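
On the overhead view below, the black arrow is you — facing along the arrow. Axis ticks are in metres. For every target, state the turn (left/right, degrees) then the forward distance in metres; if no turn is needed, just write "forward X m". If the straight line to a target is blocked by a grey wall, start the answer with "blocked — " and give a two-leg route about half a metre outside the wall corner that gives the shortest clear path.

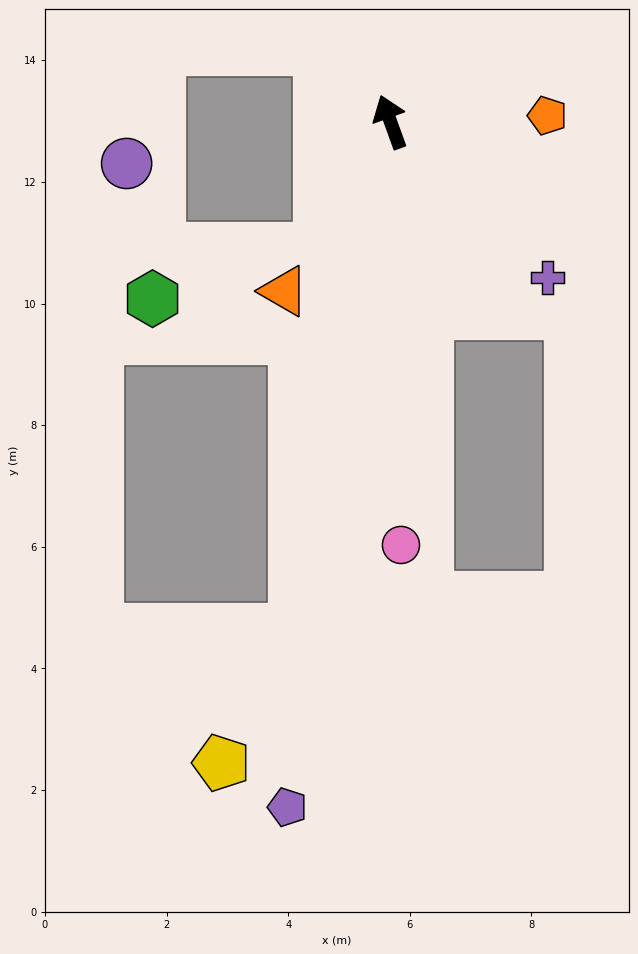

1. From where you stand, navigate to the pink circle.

turn left 161°, forward 7.0 m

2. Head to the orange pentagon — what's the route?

turn right 108°, forward 2.6 m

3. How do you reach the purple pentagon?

turn left 151°, forward 11.4 m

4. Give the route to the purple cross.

turn right 155°, forward 3.6 m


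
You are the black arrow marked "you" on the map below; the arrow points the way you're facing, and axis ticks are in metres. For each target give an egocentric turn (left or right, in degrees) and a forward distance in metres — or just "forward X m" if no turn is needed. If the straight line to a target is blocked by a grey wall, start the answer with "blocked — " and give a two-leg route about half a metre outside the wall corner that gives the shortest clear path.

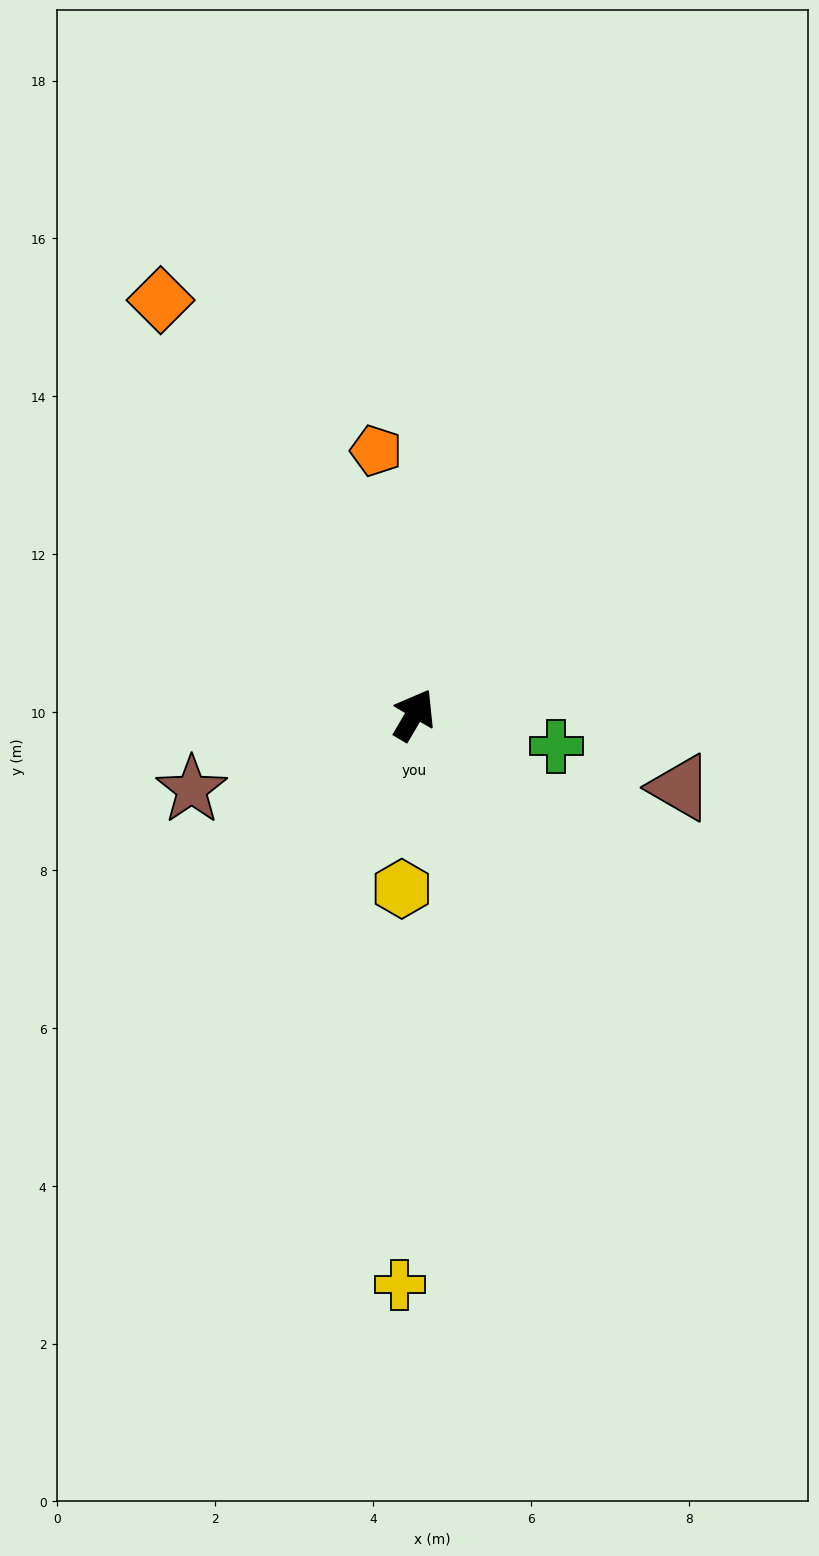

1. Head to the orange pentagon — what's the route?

turn left 39°, forward 3.4 m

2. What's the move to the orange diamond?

turn left 62°, forward 6.2 m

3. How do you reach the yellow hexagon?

turn right 154°, forward 2.2 m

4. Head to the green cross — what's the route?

turn right 72°, forward 1.8 m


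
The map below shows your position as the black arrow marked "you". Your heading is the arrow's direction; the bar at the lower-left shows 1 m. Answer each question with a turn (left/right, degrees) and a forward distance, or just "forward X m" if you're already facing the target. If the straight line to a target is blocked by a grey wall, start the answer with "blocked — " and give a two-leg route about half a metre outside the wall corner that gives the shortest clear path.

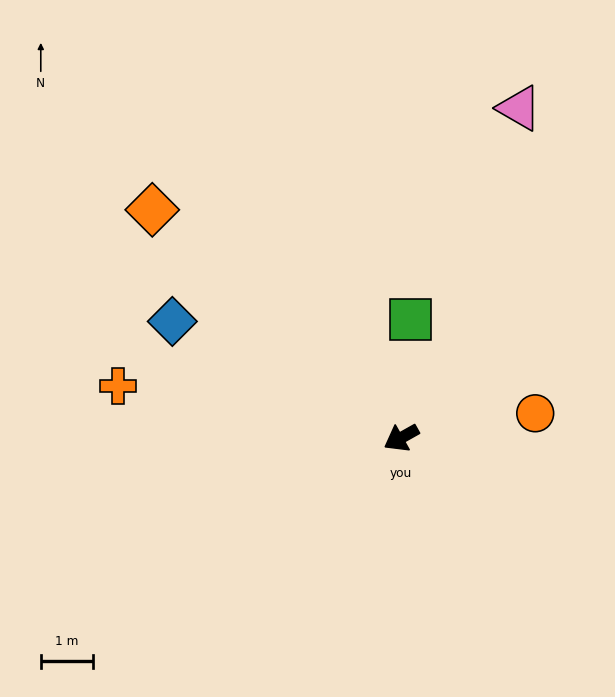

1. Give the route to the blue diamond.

turn right 56°, forward 5.0 m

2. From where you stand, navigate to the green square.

turn right 124°, forward 2.3 m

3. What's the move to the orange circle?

turn left 161°, forward 2.6 m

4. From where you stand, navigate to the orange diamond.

turn right 72°, forward 6.5 m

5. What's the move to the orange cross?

turn right 40°, forward 5.6 m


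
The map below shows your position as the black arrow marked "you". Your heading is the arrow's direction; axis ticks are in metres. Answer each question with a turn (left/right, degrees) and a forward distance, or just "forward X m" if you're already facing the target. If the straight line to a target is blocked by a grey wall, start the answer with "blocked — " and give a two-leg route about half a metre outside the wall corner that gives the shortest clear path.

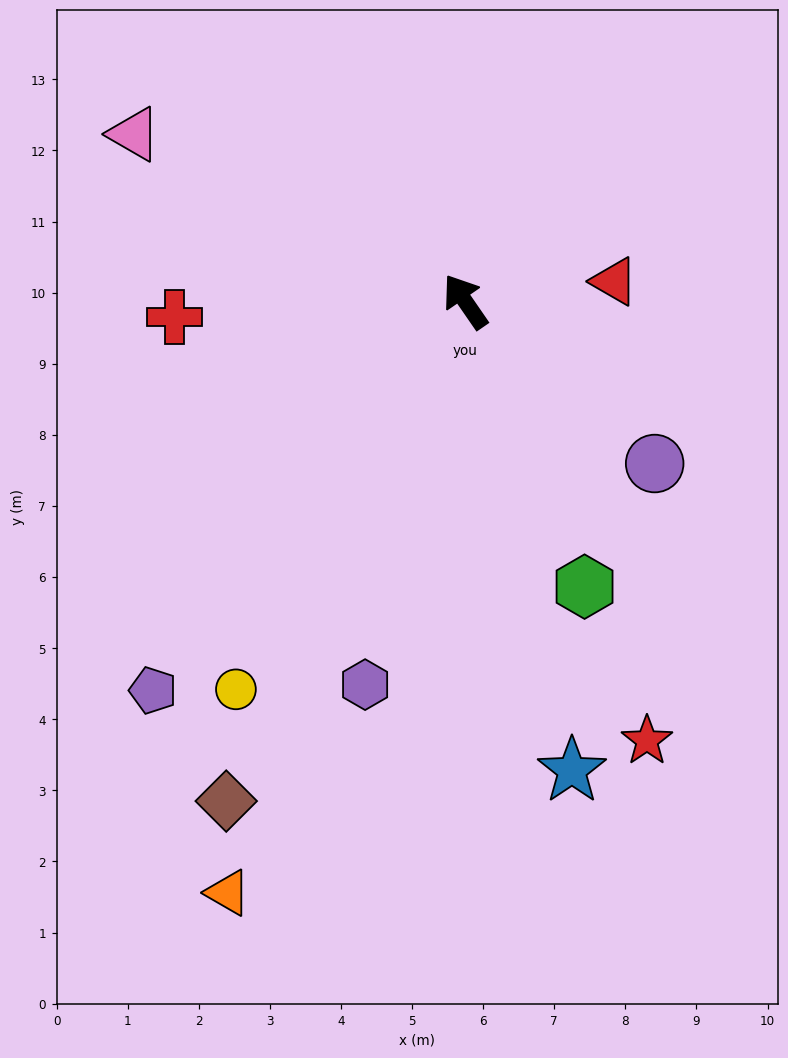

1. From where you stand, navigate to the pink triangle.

turn left 29°, forward 5.2 m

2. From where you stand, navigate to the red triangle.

turn right 117°, forward 2.1 m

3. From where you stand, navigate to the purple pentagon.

turn left 107°, forward 7.0 m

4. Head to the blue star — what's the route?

turn left 158°, forward 6.8 m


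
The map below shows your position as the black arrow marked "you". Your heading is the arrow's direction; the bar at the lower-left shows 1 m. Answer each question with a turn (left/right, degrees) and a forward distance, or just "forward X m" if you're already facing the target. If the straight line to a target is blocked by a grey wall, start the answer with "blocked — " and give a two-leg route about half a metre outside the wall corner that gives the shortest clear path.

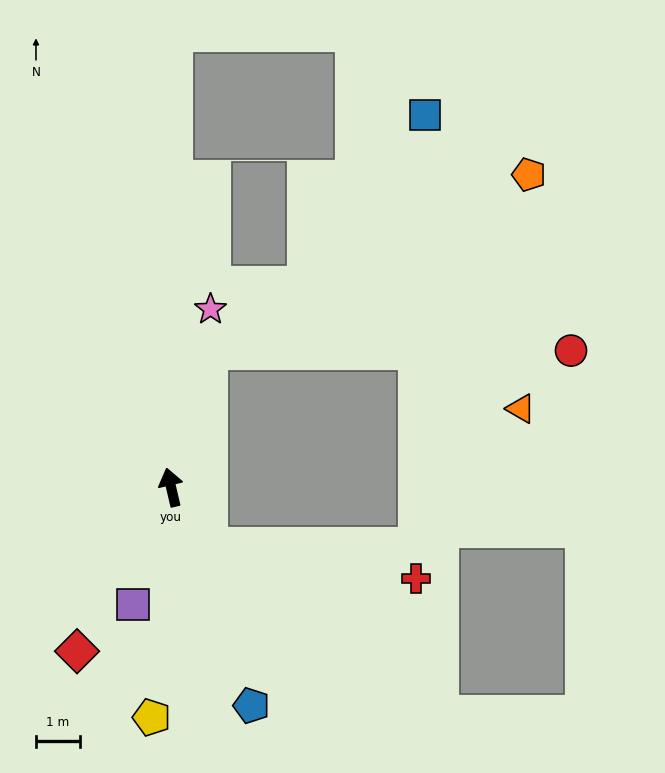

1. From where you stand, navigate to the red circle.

blocked — turn right 29°, forward 3.2 m, then turn right 74°, forward 8.2 m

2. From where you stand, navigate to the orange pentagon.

blocked — turn right 29°, forward 3.2 m, then turn right 45°, forward 8.3 m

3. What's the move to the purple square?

turn left 149°, forward 2.8 m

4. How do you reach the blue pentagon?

turn right 173°, forward 5.3 m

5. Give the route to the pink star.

turn right 26°, forward 4.1 m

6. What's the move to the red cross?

blocked — turn right 160°, forward 1.6 m, then turn left 48°, forward 4.7 m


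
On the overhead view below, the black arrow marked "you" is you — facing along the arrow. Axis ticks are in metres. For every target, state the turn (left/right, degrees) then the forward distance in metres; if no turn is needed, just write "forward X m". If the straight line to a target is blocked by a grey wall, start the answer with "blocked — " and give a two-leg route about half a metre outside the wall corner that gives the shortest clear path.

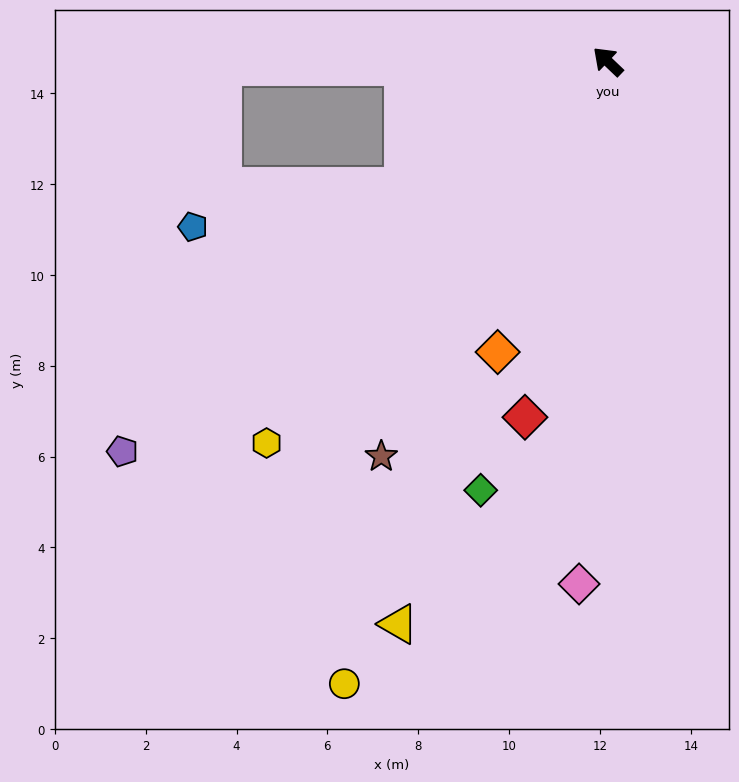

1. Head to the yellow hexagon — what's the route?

turn left 92°, forward 11.3 m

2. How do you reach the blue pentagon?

blocked — turn left 75°, forward 5.3 m, then turn right 20°, forward 4.7 m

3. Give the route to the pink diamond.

turn left 130°, forward 11.5 m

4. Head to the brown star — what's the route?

turn left 104°, forward 10.0 m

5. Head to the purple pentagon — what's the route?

turn left 82°, forward 13.7 m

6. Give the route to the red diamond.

turn left 121°, forward 8.0 m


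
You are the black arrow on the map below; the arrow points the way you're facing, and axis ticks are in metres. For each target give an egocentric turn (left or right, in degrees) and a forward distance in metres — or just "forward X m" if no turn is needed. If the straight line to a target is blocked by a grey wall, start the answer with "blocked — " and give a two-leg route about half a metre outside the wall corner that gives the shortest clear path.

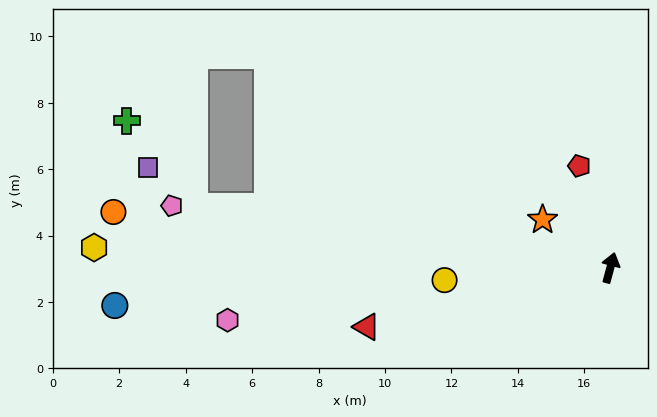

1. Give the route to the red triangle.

turn left 119°, forward 7.5 m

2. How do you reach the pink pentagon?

turn left 97°, forward 13.3 m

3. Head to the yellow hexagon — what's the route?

turn left 103°, forward 15.6 m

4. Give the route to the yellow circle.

turn left 109°, forward 5.0 m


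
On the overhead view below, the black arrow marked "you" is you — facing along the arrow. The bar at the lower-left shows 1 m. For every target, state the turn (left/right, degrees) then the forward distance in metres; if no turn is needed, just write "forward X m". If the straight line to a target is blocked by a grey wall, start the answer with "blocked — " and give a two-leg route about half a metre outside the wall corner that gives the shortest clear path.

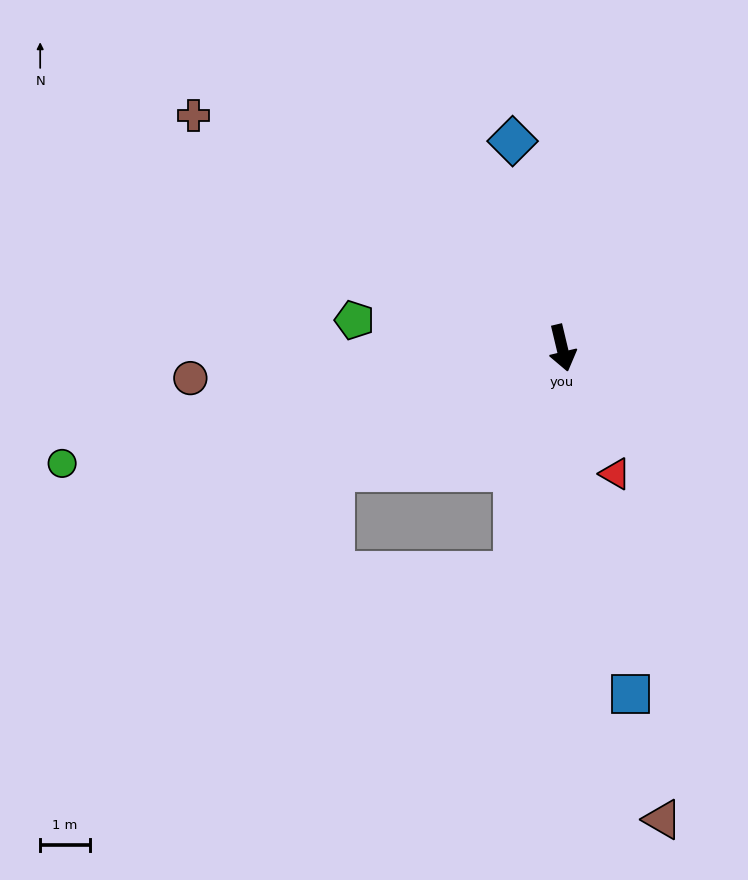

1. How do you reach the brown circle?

turn right 99°, forward 7.5 m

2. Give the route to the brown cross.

turn right 136°, forward 8.8 m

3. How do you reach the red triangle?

turn left 9°, forward 2.8 m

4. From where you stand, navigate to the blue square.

turn right 2°, forward 7.1 m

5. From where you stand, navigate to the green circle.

turn right 90°, forward 10.4 m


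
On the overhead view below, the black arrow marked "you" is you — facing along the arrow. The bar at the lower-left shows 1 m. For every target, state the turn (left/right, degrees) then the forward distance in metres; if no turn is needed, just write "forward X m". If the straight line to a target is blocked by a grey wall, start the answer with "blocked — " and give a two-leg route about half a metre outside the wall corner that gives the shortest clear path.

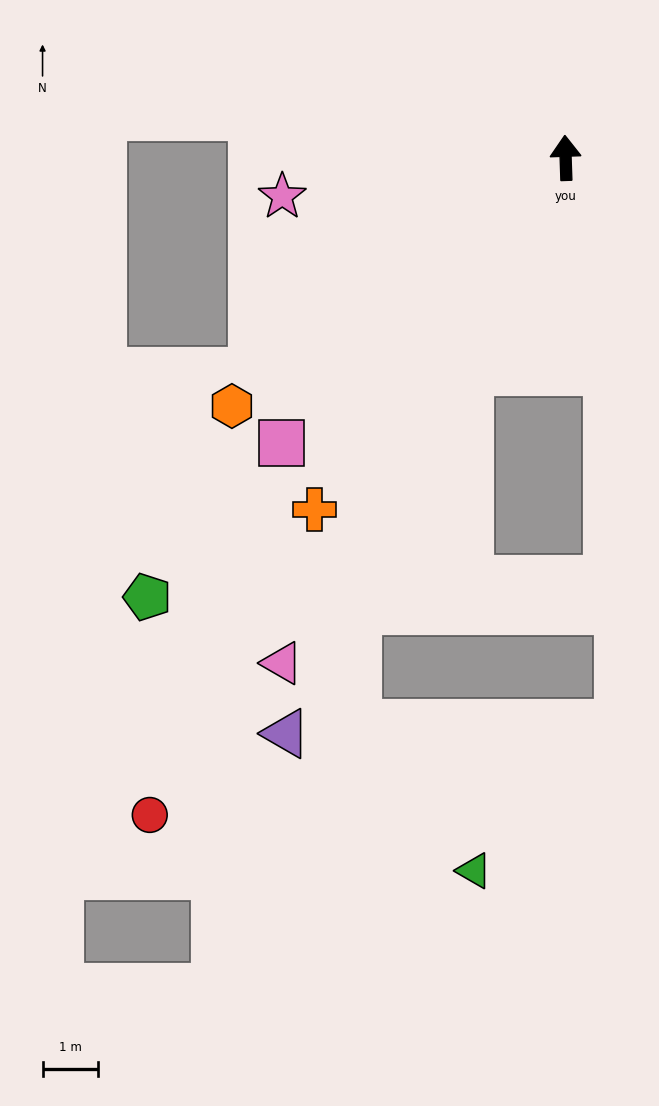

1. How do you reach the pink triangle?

turn left 149°, forward 10.5 m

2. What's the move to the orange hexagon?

turn left 125°, forward 7.6 m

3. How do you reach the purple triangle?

turn left 152°, forward 11.6 m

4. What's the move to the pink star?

turn left 96°, forward 5.2 m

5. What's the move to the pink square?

turn left 133°, forward 7.3 m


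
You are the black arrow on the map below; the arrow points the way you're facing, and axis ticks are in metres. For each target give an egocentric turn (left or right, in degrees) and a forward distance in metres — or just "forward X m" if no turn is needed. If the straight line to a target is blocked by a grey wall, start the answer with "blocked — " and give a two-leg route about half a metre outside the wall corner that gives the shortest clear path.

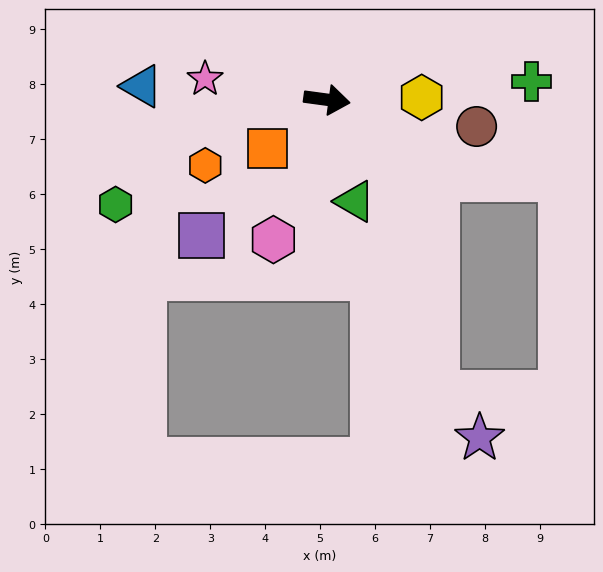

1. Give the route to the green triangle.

turn right 67°, forward 1.9 m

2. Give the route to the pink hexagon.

turn right 103°, forward 2.7 m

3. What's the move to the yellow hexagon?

turn left 9°, forward 1.7 m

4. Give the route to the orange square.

turn right 133°, forward 1.4 m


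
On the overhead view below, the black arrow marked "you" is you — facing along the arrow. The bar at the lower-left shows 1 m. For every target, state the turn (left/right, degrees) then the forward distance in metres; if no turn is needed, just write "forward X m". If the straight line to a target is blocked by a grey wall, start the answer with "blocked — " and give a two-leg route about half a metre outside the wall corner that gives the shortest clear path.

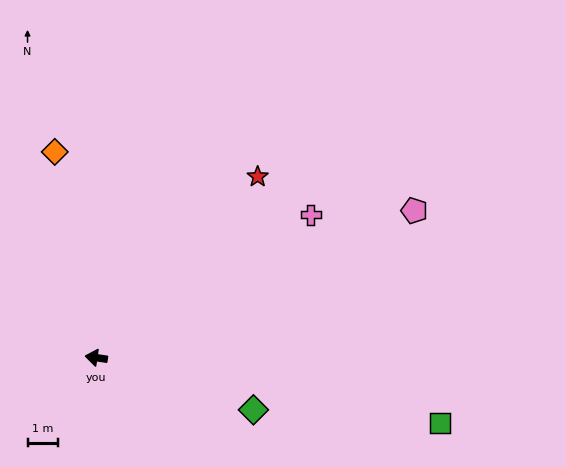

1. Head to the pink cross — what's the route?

turn right 138°, forward 8.3 m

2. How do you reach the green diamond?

turn left 170°, forward 5.3 m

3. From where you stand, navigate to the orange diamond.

turn right 70°, forward 6.8 m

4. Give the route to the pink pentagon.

turn right 147°, forward 11.3 m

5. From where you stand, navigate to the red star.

turn right 123°, forward 7.8 m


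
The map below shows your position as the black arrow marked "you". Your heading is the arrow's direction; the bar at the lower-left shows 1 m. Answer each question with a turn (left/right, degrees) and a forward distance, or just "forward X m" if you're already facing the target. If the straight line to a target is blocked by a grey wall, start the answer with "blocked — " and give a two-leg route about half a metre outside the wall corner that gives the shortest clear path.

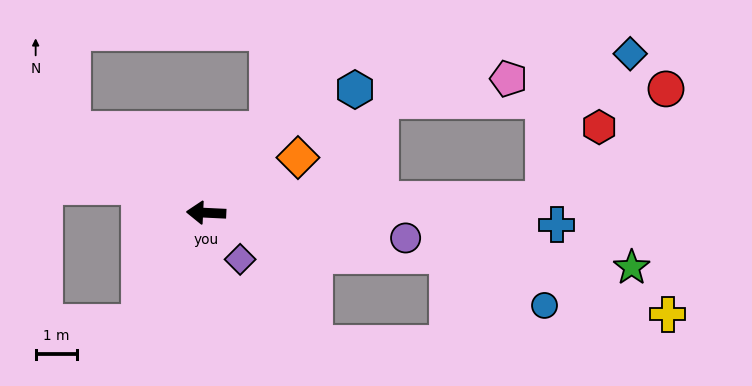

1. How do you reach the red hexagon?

blocked — turn right 175°, forward 8.1 m, then turn left 49°, forward 2.2 m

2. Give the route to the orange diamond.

turn right 146°, forward 2.6 m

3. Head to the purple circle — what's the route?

turn left 176°, forward 4.9 m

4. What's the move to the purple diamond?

turn left 129°, forward 1.4 m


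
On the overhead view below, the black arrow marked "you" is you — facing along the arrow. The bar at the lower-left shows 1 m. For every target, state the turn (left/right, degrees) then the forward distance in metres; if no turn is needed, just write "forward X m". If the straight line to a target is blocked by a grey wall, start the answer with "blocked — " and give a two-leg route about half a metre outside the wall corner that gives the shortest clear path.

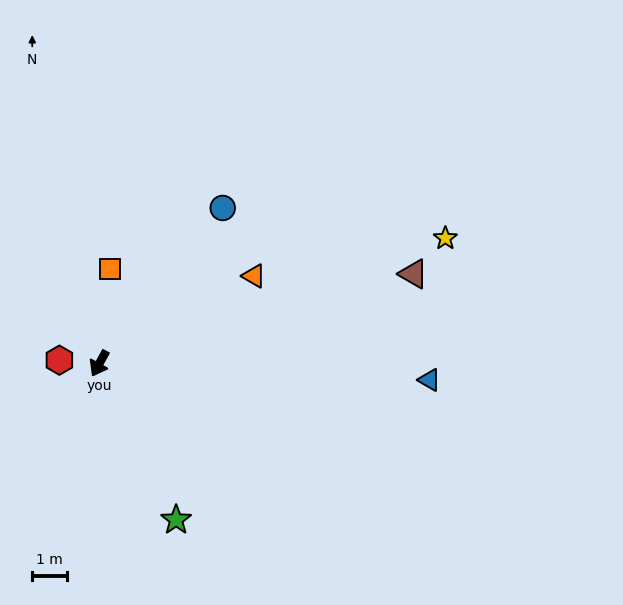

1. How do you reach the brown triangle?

turn left 135°, forward 9.3 m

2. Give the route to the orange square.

turn right 158°, forward 2.7 m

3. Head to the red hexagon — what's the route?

turn right 66°, forward 1.1 m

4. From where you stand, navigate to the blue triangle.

turn left 116°, forward 9.4 m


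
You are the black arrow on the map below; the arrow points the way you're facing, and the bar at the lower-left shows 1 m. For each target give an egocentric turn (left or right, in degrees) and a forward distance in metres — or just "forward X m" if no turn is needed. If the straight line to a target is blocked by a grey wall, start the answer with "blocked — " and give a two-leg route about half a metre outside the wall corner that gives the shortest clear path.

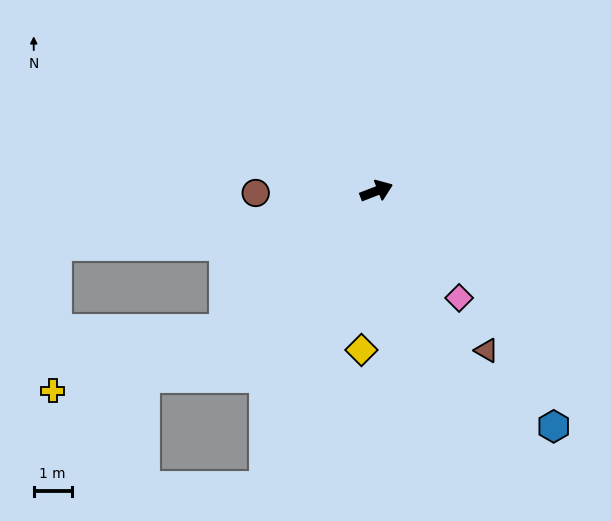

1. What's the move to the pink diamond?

turn right 73°, forward 3.6 m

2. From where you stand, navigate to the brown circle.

turn left 160°, forward 3.2 m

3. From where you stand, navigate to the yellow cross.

blocked — turn right 158°, forward 5.4 m, then turn right 24°, forward 4.8 m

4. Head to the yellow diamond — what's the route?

turn right 117°, forward 4.2 m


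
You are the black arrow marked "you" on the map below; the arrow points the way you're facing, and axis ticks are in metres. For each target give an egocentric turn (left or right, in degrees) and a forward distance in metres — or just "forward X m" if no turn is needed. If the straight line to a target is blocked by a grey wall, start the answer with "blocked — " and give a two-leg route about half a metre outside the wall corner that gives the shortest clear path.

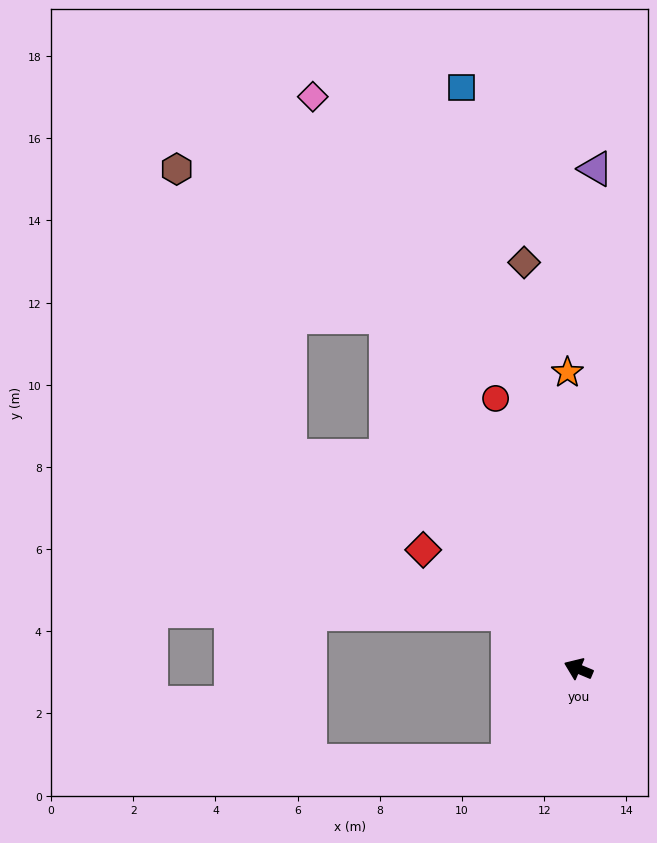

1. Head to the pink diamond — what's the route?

turn right 42°, forward 15.4 m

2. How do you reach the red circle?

turn right 50°, forward 6.9 m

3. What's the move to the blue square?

turn right 56°, forward 14.4 m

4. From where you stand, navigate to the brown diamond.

turn right 60°, forward 10.0 m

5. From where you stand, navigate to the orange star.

turn right 65°, forward 7.2 m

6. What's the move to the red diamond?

turn right 15°, forward 4.8 m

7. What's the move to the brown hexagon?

blocked — turn right 39°, forward 9.8 m, then turn left 27°, forward 6.2 m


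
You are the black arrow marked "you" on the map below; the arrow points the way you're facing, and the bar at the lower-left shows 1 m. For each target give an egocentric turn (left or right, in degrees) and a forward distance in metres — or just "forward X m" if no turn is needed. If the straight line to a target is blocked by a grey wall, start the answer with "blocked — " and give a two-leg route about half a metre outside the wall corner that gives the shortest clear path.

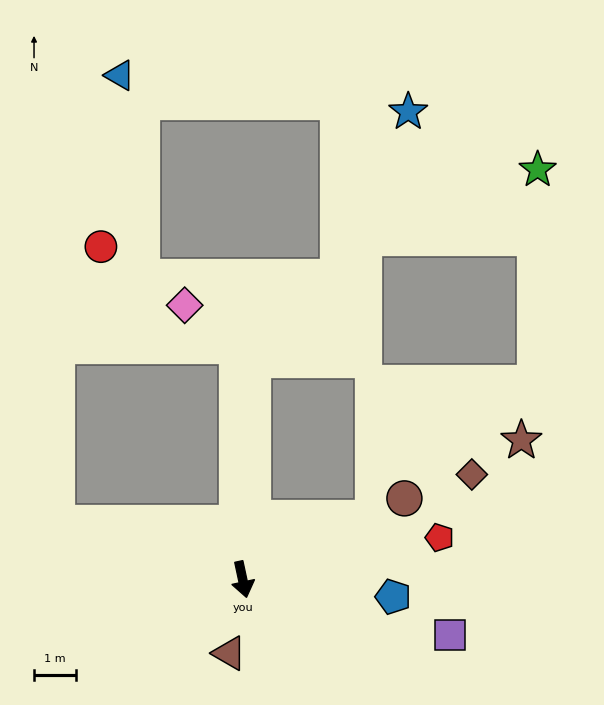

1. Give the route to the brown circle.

turn left 104°, forward 4.3 m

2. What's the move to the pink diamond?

blocked — turn left 169°, forward 5.6 m, then turn left 51°, forward 1.6 m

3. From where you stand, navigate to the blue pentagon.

turn left 71°, forward 3.6 m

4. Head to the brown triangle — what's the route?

turn right 22°, forward 1.8 m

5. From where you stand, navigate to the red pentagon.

turn left 90°, forward 4.8 m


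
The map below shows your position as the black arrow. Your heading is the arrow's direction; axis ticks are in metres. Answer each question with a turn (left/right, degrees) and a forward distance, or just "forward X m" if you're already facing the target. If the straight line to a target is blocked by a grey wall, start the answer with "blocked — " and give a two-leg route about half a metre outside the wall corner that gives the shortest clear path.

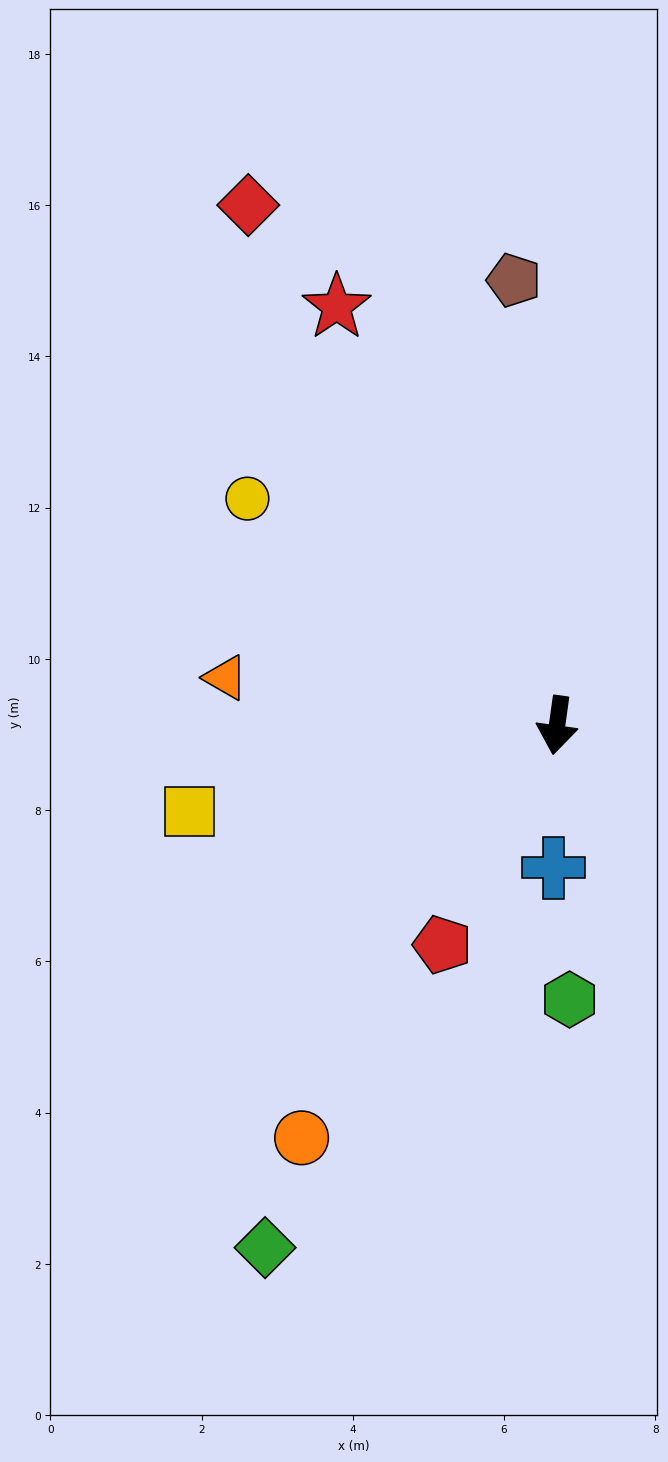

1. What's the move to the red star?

turn right 144°, forward 6.3 m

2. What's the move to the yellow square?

turn right 69°, forward 5.0 m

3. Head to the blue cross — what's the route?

turn left 6°, forward 1.9 m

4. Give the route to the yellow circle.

turn right 118°, forward 5.1 m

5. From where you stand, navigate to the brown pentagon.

turn right 167°, forward 5.9 m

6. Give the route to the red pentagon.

turn right 20°, forward 3.3 m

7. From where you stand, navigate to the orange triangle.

turn right 90°, forward 4.4 m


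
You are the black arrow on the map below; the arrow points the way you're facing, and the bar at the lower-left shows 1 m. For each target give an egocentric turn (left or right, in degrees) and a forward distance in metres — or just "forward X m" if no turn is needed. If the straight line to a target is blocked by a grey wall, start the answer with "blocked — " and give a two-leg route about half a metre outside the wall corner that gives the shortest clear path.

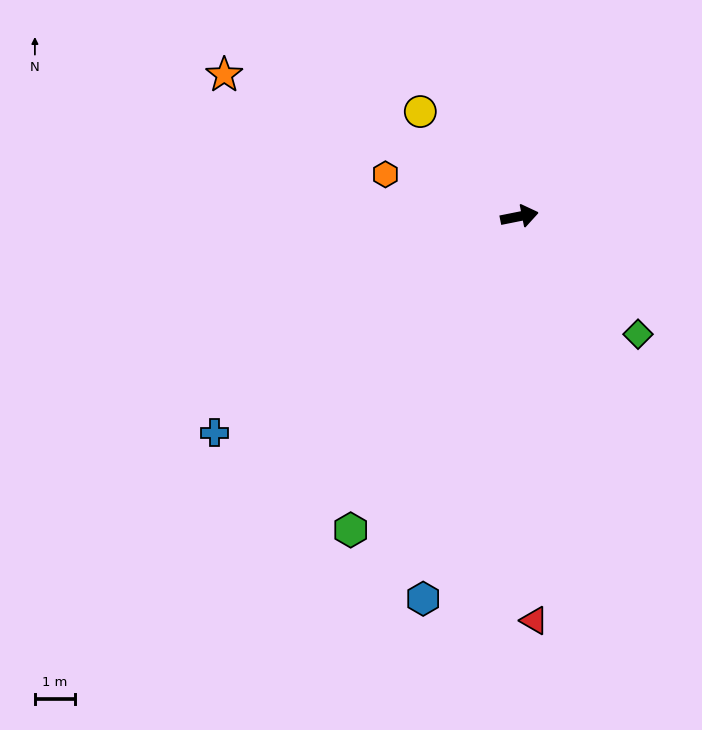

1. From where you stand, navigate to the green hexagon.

turn right 130°, forward 8.8 m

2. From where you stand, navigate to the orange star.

turn left 143°, forward 8.1 m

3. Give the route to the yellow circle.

turn left 122°, forward 3.6 m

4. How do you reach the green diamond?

turn right 56°, forward 4.1 m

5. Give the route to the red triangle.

turn right 99°, forward 10.0 m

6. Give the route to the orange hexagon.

turn left 151°, forward 3.5 m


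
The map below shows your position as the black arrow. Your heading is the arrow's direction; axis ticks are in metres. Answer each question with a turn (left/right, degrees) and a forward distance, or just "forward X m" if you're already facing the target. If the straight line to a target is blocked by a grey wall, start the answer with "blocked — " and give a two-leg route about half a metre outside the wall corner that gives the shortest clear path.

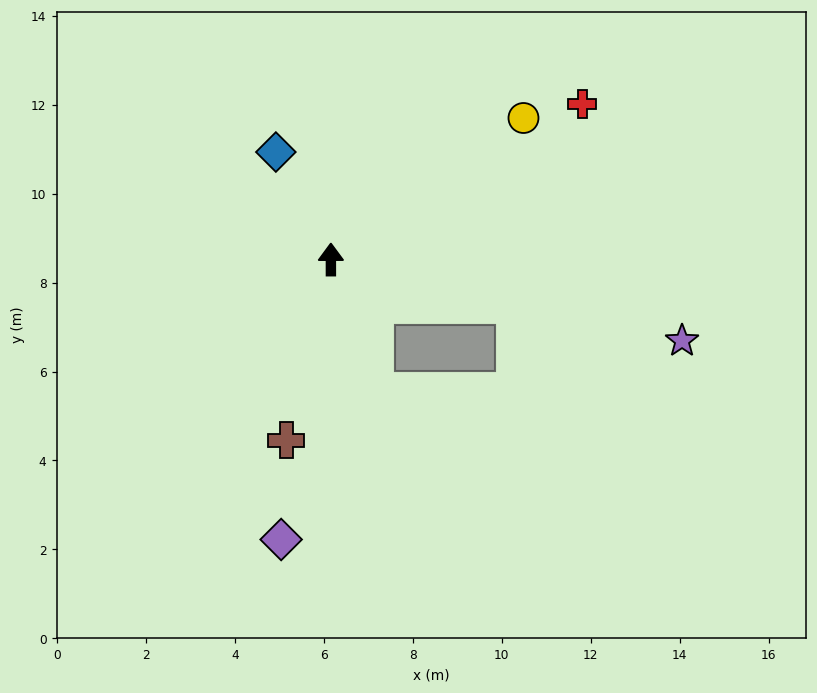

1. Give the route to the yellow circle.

turn right 54°, forward 5.4 m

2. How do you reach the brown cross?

turn left 166°, forward 4.2 m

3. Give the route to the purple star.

turn right 103°, forward 8.1 m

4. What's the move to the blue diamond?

turn left 27°, forward 2.7 m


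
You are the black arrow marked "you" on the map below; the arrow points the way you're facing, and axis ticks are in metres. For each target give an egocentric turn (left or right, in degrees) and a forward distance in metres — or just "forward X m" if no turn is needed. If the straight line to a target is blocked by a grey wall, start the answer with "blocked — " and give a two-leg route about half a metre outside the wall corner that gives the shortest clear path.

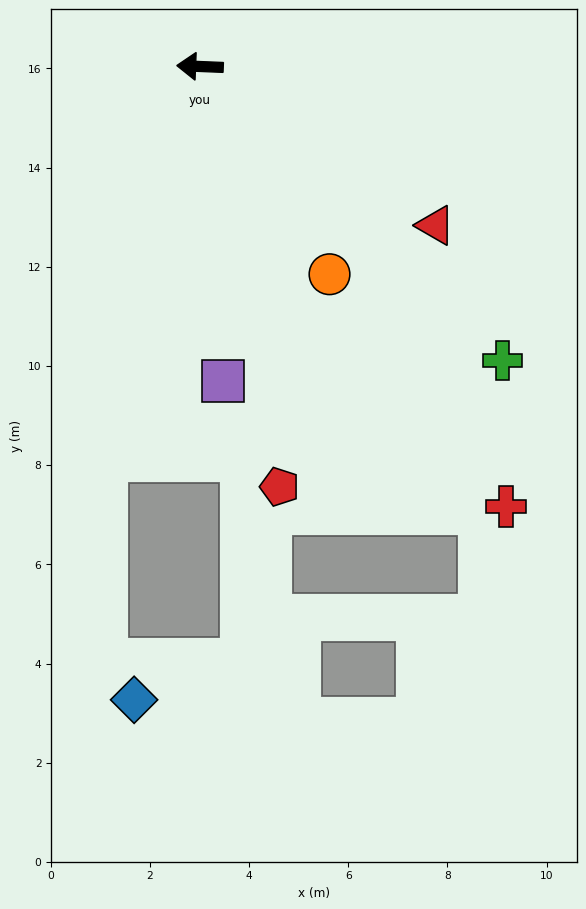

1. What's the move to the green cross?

turn left 138°, forward 8.5 m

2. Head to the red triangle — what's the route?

turn left 148°, forward 5.7 m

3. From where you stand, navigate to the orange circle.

turn left 124°, forward 4.9 m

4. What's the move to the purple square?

turn left 97°, forward 6.4 m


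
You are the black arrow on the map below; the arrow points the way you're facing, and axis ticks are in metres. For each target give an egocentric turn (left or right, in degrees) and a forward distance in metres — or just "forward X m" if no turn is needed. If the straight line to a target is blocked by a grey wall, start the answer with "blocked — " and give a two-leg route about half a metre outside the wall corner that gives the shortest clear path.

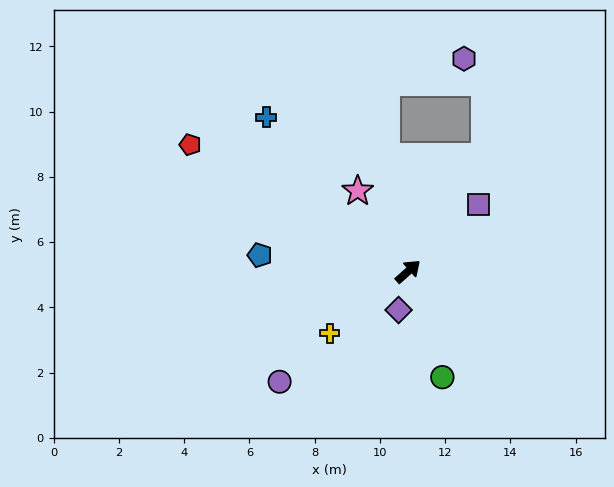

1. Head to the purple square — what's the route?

forward 3.0 m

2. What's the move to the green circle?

turn right 114°, forward 3.4 m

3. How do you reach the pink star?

turn left 80°, forward 2.9 m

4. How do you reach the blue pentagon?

turn left 132°, forward 4.6 m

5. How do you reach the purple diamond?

turn right 145°, forward 1.2 m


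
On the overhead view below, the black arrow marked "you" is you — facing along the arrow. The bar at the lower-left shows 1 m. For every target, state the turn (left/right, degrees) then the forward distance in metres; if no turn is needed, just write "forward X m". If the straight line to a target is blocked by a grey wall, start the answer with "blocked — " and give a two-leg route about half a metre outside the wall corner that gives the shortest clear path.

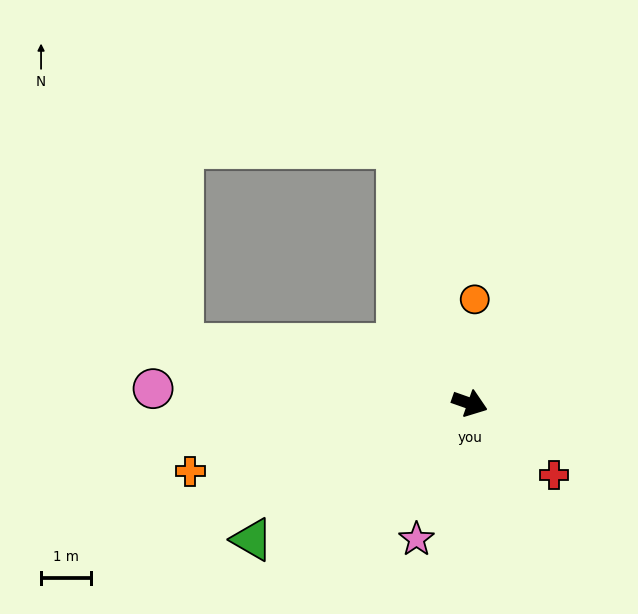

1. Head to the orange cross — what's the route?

turn right 147°, forward 5.7 m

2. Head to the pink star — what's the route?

turn right 92°, forward 2.9 m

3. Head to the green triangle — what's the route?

turn right 129°, forward 5.1 m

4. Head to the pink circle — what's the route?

turn right 163°, forward 6.3 m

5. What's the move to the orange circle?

turn left 107°, forward 2.1 m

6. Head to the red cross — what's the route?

turn right 21°, forward 2.2 m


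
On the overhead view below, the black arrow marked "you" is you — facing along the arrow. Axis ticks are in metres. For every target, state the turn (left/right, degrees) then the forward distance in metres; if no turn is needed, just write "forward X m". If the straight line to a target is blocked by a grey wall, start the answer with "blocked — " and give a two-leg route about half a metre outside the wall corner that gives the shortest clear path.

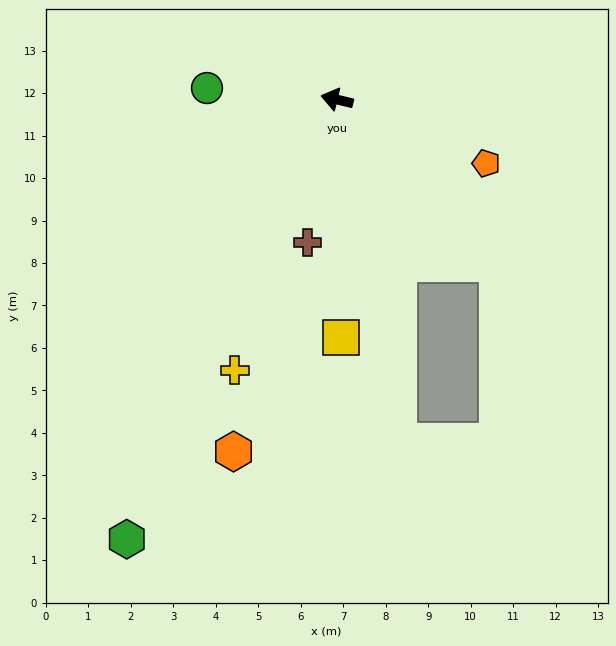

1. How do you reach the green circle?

turn left 8°, forward 3.1 m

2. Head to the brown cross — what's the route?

turn left 92°, forward 3.4 m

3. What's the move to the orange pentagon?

turn left 170°, forward 3.8 m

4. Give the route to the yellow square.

turn left 104°, forward 5.6 m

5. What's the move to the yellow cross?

turn left 83°, forward 6.8 m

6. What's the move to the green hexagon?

turn left 78°, forward 11.5 m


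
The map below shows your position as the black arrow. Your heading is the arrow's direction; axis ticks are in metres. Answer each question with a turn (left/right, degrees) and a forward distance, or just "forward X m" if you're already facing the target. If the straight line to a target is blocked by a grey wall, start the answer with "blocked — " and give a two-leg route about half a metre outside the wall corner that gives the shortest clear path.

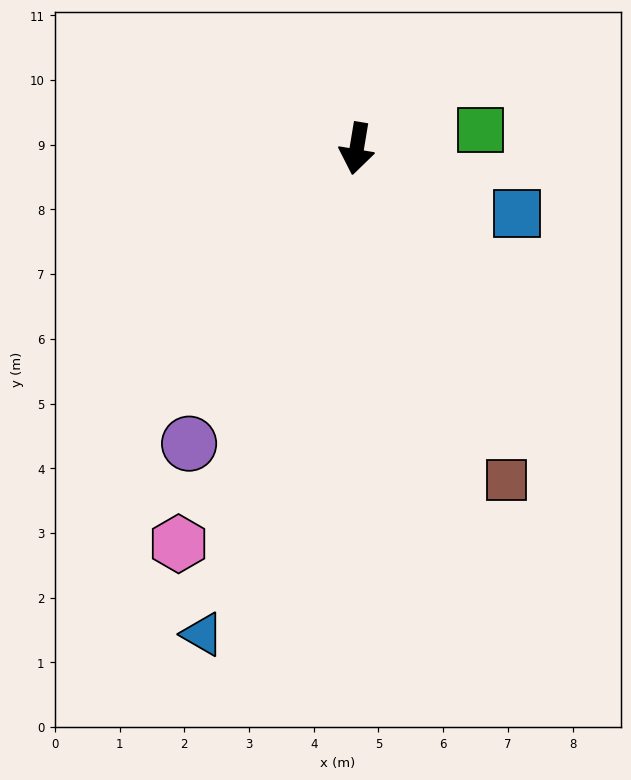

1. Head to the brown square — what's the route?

turn left 34°, forward 5.6 m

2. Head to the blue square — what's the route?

turn left 77°, forward 2.7 m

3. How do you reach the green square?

turn left 108°, forward 1.9 m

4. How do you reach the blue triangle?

turn right 8°, forward 7.9 m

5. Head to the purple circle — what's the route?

turn right 20°, forward 5.2 m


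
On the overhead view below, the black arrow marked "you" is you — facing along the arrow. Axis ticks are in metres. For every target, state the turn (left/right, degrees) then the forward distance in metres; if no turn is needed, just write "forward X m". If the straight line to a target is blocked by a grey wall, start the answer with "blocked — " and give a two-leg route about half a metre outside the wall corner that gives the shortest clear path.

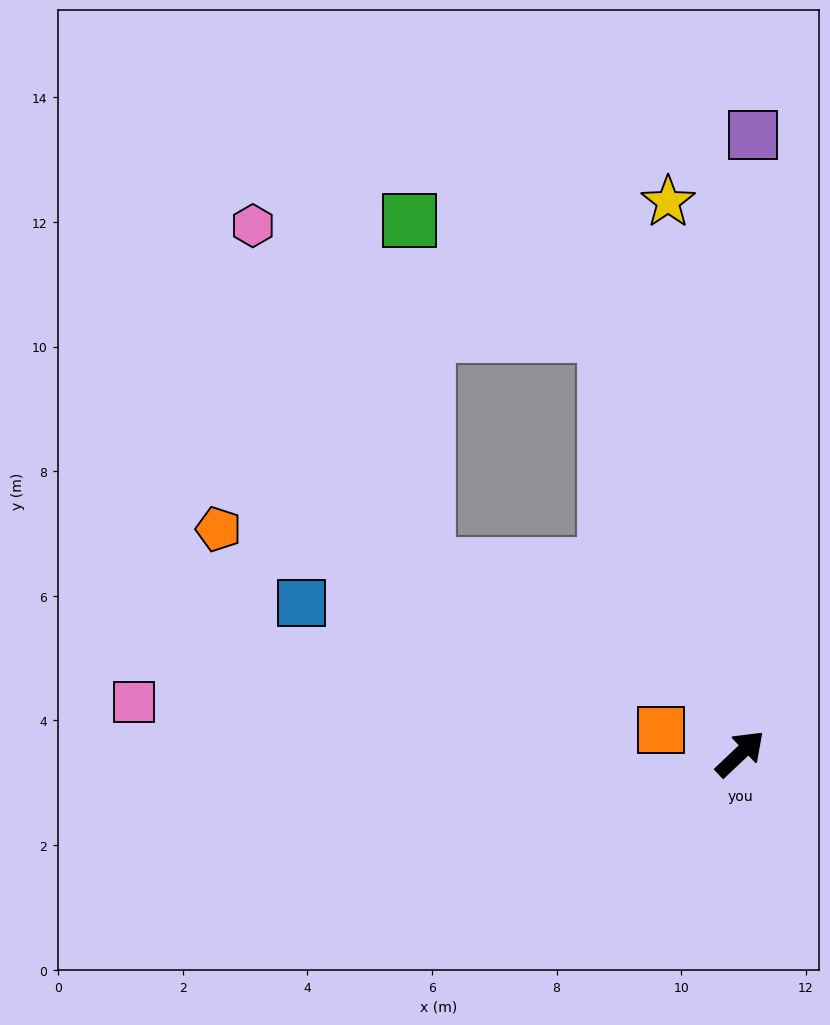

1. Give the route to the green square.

blocked — turn left 65°, forward 7.0 m, then turn left 41°, forward 3.6 m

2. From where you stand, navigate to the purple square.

turn left 45°, forward 9.9 m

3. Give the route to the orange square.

turn left 120°, forward 1.3 m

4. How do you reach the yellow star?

turn left 54°, forward 8.9 m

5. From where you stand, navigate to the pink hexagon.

blocked — turn left 65°, forward 7.0 m, then turn left 54°, forward 5.9 m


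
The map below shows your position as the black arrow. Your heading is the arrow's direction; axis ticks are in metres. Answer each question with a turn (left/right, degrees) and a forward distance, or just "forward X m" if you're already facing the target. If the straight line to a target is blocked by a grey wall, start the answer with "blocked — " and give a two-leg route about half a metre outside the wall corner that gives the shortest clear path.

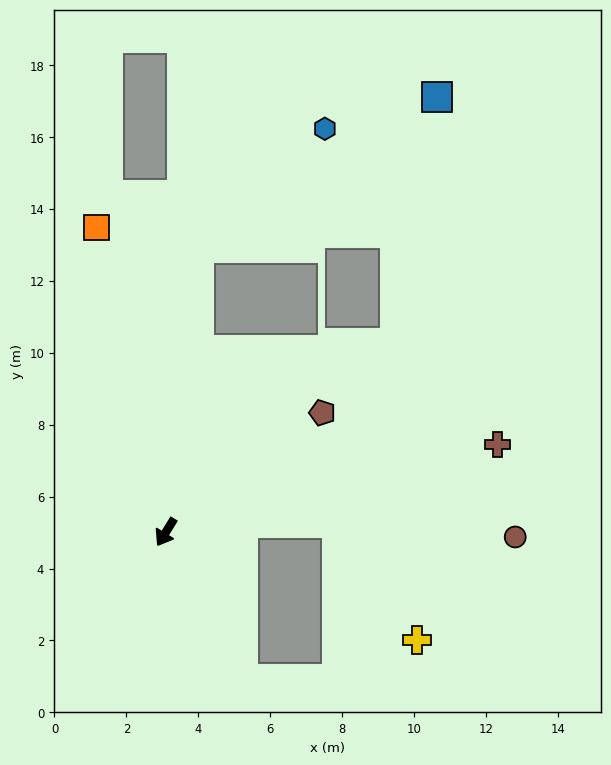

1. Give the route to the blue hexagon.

blocked — turn right 155°, forward 8.0 m, then turn right 40°, forward 4.8 m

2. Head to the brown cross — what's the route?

turn left 136°, forward 9.5 m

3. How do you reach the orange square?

turn right 136°, forward 8.7 m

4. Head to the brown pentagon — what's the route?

turn left 159°, forward 5.5 m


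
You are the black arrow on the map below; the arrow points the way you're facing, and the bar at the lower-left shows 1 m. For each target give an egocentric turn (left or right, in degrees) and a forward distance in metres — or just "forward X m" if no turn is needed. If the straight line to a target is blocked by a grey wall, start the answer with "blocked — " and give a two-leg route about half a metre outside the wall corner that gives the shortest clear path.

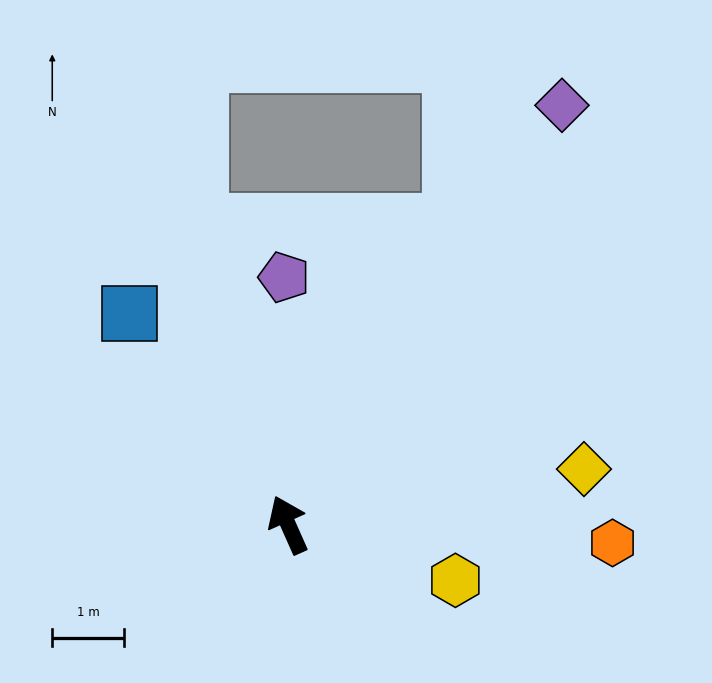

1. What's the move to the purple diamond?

turn right 57°, forward 7.0 m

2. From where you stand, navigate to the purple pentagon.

turn right 23°, forward 3.5 m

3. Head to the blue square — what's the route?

turn left 13°, forward 3.7 m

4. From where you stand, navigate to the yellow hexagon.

turn right 132°, forward 2.5 m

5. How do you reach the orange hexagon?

turn right 117°, forward 4.6 m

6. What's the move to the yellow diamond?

turn right 103°, forward 4.2 m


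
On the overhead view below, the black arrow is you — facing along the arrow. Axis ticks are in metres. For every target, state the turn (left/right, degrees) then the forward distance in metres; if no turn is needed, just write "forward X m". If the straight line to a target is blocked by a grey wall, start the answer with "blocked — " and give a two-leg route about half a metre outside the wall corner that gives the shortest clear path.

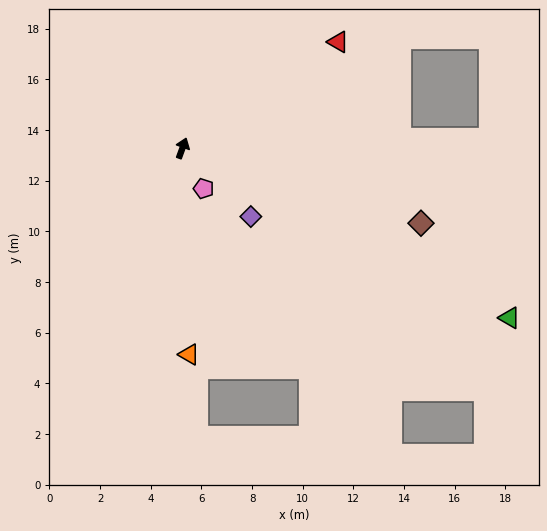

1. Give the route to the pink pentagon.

turn right 132°, forward 1.8 m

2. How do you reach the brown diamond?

turn right 87°, forward 9.9 m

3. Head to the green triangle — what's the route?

turn right 97°, forward 14.5 m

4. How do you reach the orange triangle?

turn right 158°, forward 8.1 m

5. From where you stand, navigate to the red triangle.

turn right 36°, forward 7.4 m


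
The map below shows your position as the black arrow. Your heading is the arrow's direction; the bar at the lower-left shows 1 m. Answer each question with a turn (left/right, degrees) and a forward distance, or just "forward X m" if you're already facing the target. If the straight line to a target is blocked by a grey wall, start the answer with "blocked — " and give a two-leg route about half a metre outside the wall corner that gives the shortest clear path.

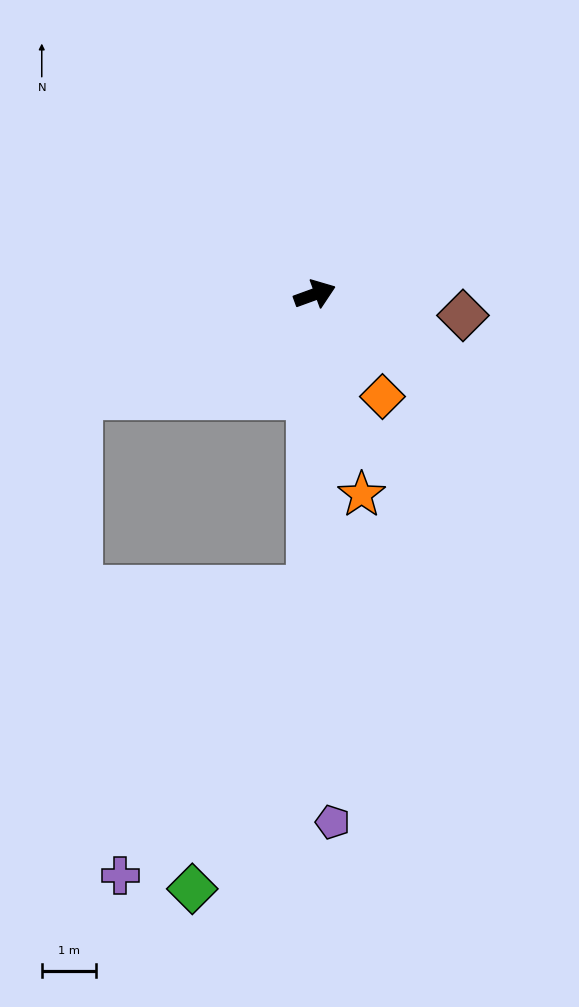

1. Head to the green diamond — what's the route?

blocked — turn right 111°, forward 5.4 m, then turn right 20°, forward 5.9 m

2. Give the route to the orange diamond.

turn right 77°, forward 2.3 m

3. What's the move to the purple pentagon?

turn right 108°, forward 9.7 m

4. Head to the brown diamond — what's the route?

turn right 28°, forward 2.8 m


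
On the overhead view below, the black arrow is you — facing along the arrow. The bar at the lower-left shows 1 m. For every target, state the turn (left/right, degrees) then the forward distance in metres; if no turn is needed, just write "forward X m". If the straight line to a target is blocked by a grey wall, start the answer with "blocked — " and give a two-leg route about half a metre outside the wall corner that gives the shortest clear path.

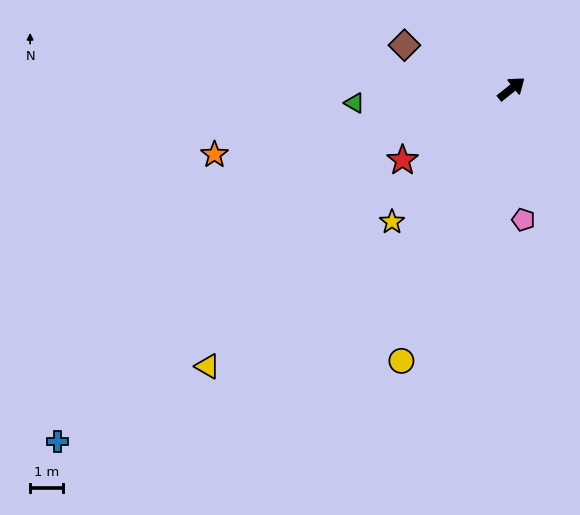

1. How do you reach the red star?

turn left 175°, forward 4.0 m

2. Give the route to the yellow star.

turn right 170°, forward 5.4 m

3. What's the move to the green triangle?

turn left 147°, forward 4.8 m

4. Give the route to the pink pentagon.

turn right 123°, forward 4.0 m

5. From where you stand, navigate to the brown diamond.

turn left 119°, forward 3.5 m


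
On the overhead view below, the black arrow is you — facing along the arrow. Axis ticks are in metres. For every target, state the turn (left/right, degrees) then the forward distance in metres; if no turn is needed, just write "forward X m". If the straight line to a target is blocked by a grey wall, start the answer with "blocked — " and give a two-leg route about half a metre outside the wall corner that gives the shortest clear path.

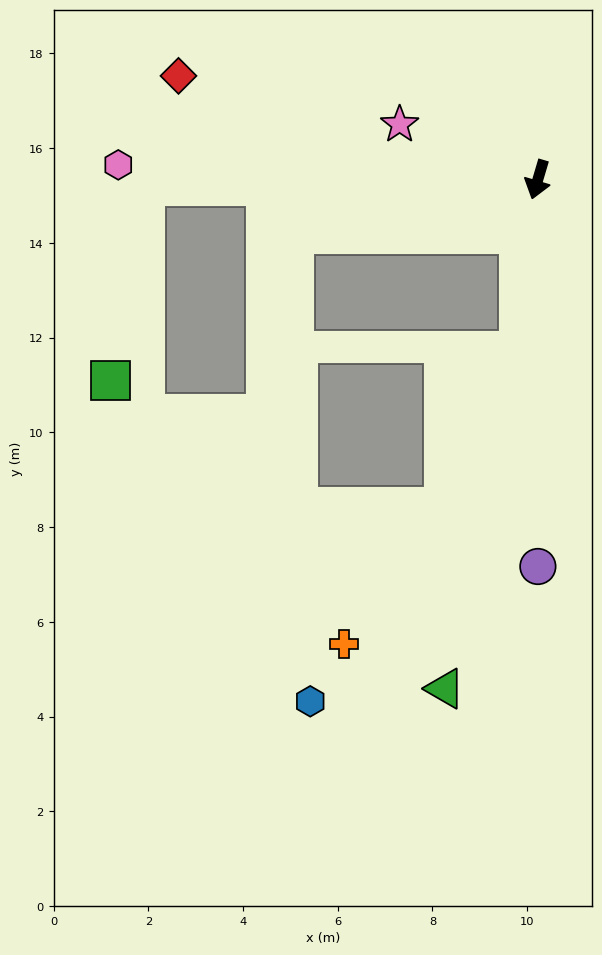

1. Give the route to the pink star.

turn right 95°, forward 3.1 m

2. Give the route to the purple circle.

turn left 17°, forward 8.2 m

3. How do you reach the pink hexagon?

turn right 76°, forward 8.9 m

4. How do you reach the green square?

blocked — turn right 73°, forward 8.3 m, then turn left 80°, forward 4.2 m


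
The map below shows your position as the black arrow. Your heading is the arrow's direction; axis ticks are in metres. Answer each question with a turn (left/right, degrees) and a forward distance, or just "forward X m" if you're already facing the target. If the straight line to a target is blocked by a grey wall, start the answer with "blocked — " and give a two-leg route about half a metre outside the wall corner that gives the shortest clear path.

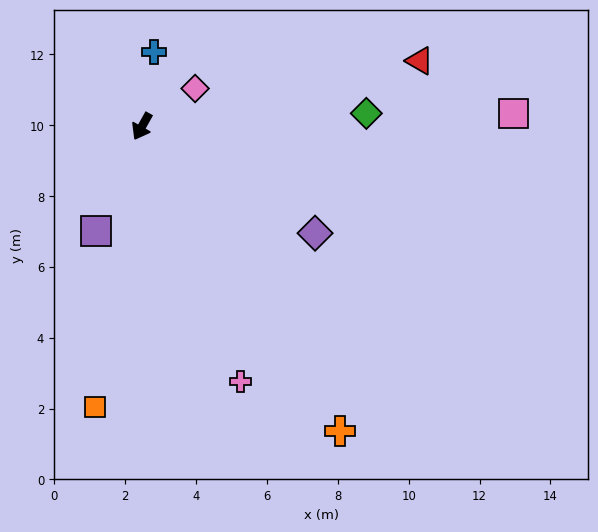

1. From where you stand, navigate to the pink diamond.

turn left 155°, forward 1.8 m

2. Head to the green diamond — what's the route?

turn left 123°, forward 6.3 m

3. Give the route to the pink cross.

turn left 50°, forward 7.7 m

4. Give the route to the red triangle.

turn left 133°, forward 8.1 m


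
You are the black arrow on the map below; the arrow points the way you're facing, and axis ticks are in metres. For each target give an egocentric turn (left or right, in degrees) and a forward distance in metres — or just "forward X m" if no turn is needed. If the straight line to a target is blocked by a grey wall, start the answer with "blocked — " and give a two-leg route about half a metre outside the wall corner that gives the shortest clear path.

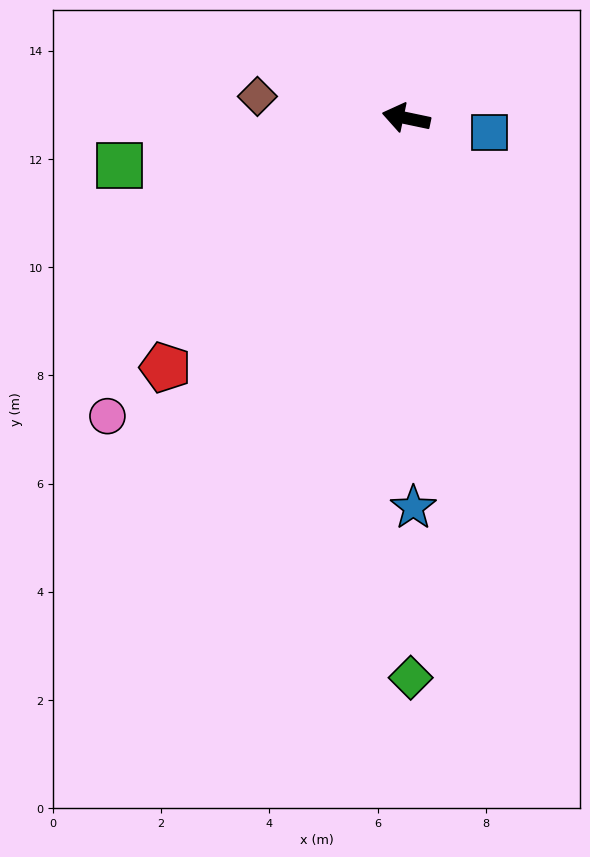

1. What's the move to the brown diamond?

turn left 4°, forward 2.8 m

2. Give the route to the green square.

turn left 21°, forward 5.4 m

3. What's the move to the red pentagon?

turn left 58°, forward 6.4 m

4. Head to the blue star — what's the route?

turn left 103°, forward 7.2 m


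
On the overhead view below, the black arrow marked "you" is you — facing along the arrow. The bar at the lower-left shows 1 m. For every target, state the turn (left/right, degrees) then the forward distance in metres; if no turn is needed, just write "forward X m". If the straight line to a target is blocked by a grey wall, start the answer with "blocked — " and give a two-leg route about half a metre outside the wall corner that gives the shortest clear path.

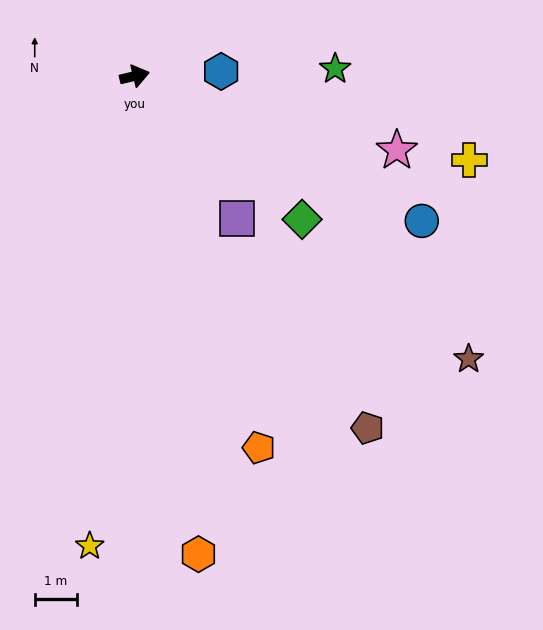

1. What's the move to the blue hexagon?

turn right 11°, forward 2.1 m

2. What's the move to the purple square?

turn right 68°, forward 4.2 m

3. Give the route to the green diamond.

turn right 54°, forward 5.3 m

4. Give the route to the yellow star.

turn right 109°, forward 11.3 m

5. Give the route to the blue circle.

turn right 40°, forward 7.7 m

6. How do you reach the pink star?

turn right 29°, forward 6.5 m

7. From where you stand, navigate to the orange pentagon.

turn right 85°, forward 9.4 m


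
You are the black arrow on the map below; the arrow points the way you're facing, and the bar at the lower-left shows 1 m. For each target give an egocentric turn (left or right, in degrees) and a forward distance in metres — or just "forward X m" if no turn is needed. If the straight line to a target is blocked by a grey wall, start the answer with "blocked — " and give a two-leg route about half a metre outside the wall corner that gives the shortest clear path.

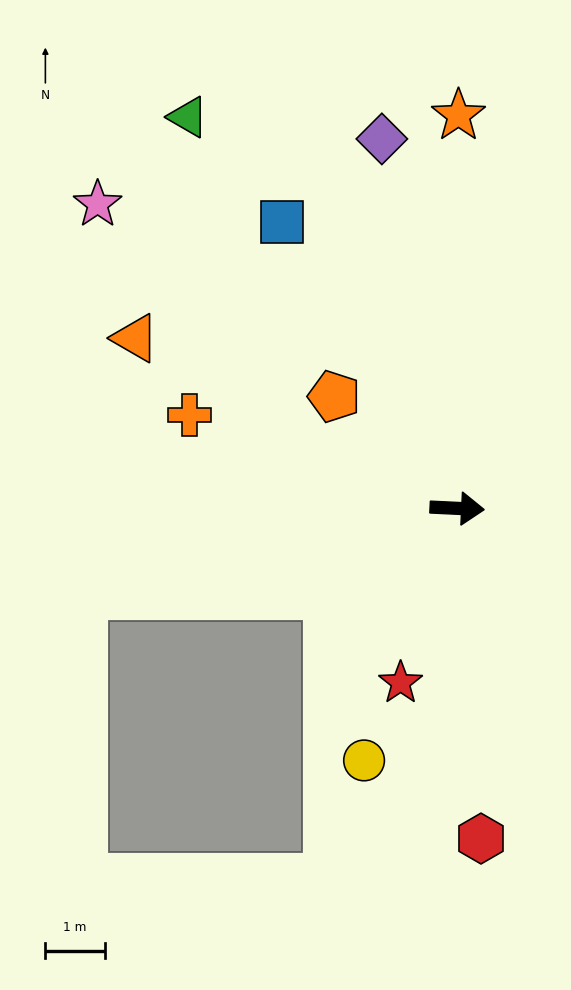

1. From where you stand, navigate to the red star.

turn right 105°, forward 3.1 m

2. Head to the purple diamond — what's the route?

turn left 104°, forward 6.3 m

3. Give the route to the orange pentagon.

turn left 140°, forward 2.8 m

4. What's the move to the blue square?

turn left 124°, forward 5.6 m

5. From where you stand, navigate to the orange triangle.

turn left 155°, forward 6.1 m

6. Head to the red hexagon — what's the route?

turn right 83°, forward 5.6 m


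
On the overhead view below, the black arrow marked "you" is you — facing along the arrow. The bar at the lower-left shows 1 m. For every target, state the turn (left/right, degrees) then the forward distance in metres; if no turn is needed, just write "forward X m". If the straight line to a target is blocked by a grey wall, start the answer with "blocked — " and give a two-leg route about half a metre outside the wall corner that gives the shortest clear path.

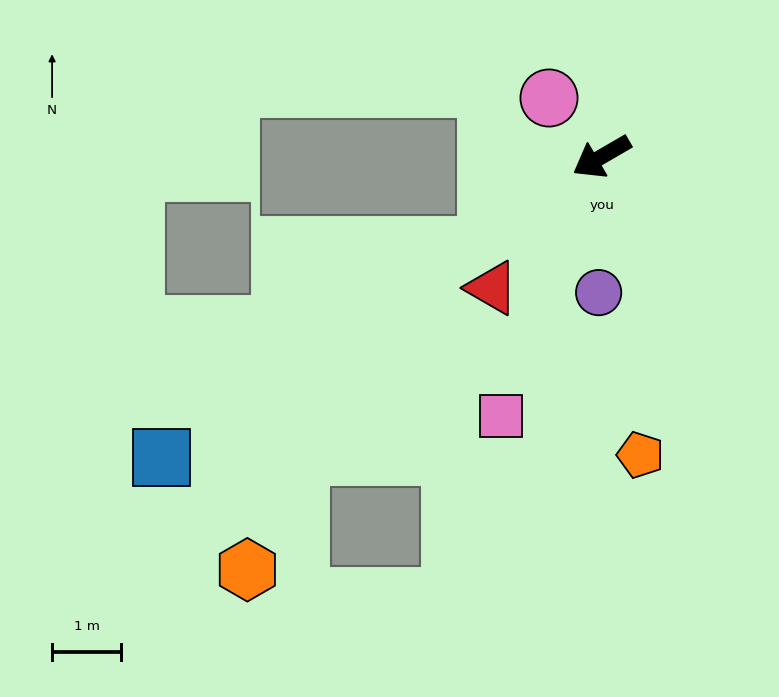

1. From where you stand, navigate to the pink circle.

turn right 78°, forward 1.1 m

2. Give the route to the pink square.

turn left 39°, forward 4.0 m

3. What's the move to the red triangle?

turn left 20°, forward 2.5 m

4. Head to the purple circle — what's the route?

turn left 59°, forward 2.0 m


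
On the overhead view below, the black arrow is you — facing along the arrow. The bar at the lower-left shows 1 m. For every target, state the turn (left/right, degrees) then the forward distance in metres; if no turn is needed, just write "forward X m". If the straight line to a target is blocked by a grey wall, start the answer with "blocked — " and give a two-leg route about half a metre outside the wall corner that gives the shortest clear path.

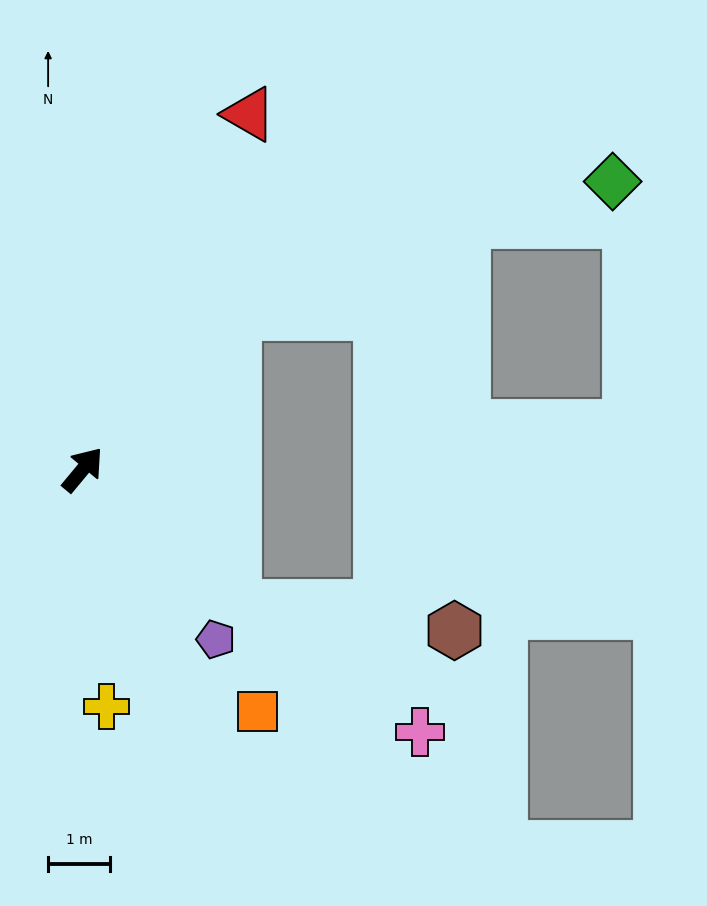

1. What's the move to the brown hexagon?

blocked — turn right 92°, forward 3.3 m, then turn left 35°, forward 3.6 m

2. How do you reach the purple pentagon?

turn right 102°, forward 3.5 m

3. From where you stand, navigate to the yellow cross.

turn right 135°, forward 3.9 m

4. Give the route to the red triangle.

turn left 15°, forward 6.3 m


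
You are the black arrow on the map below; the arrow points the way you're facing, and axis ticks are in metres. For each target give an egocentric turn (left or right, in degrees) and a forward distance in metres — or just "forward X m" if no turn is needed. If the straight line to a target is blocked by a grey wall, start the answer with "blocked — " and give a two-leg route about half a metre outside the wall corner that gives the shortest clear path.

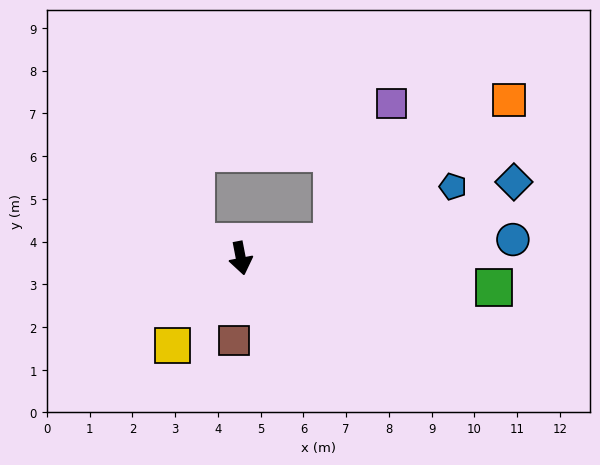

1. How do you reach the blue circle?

turn left 83°, forward 6.4 m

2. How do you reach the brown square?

turn right 16°, forward 1.9 m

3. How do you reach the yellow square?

turn right 49°, forward 2.6 m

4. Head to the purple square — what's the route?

blocked — turn left 90°, forward 2.2 m, then turn left 56°, forward 3.5 m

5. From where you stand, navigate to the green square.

turn left 72°, forward 6.0 m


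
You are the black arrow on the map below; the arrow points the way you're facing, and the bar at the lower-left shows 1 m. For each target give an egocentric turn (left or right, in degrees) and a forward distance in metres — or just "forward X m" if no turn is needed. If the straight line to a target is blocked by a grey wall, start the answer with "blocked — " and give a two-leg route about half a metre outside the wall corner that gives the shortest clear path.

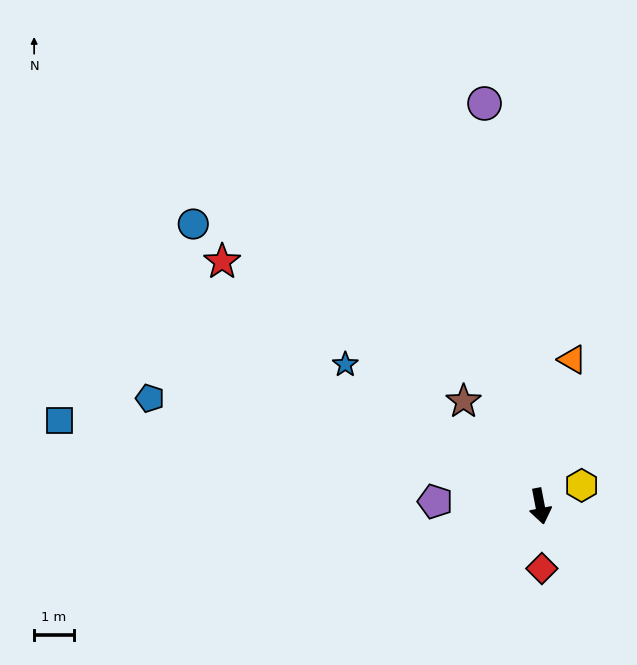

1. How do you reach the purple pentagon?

turn right 103°, forward 2.7 m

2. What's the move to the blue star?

turn right 137°, forward 6.1 m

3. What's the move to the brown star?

turn right 155°, forward 3.3 m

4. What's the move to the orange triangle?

turn left 157°, forward 3.8 m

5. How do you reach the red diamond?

turn right 9°, forward 1.6 m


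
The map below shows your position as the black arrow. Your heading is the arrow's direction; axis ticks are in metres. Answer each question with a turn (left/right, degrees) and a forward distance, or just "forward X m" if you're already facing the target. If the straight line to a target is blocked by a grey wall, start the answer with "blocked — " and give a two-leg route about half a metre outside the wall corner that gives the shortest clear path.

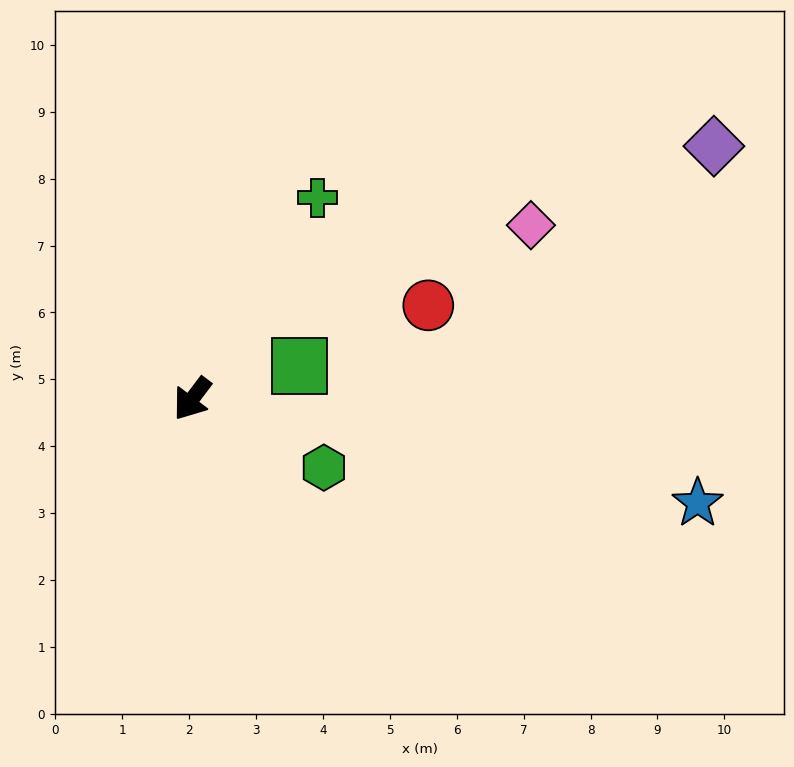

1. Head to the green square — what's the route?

turn left 144°, forward 1.7 m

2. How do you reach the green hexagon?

turn left 100°, forward 2.2 m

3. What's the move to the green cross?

turn right 175°, forward 3.5 m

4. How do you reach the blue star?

turn left 115°, forward 7.7 m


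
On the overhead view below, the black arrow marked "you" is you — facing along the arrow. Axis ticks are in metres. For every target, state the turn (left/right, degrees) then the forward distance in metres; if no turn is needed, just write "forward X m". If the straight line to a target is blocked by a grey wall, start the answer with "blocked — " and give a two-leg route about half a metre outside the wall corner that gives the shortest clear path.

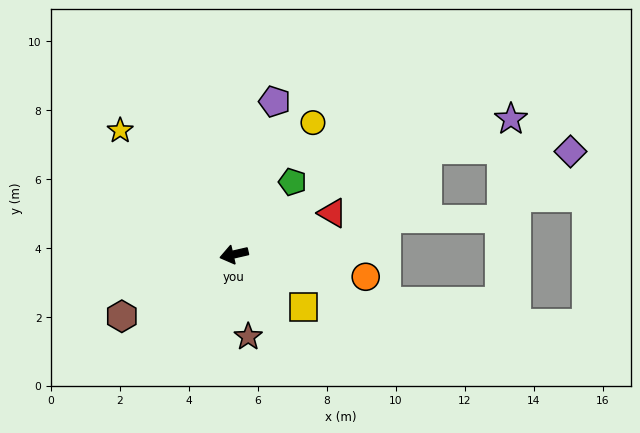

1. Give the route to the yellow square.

turn left 130°, forward 2.5 m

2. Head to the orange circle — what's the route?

turn left 157°, forward 3.9 m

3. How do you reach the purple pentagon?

turn right 118°, forward 4.6 m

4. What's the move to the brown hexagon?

turn left 16°, forward 3.7 m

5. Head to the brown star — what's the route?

turn left 87°, forward 2.4 m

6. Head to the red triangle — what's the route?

turn right 170°, forward 3.1 m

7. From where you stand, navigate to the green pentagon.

turn right 142°, forward 2.7 m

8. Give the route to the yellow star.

turn right 60°, forward 4.9 m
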